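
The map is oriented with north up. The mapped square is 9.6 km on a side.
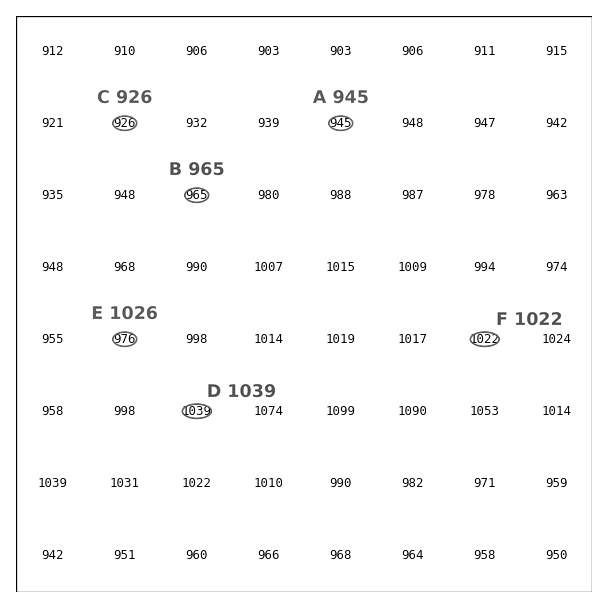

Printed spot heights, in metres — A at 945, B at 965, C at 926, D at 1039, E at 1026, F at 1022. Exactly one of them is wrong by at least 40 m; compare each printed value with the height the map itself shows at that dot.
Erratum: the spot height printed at E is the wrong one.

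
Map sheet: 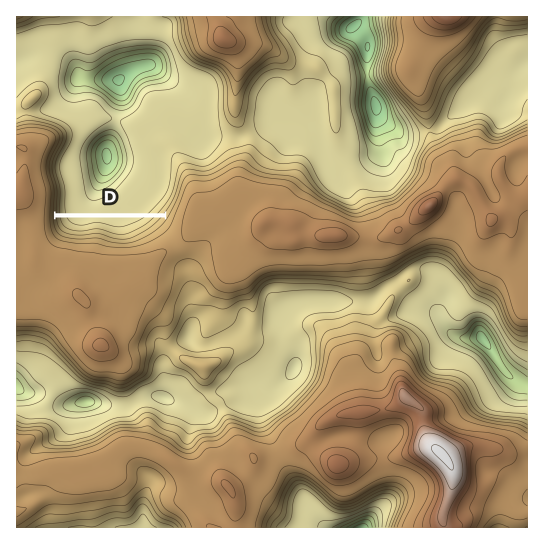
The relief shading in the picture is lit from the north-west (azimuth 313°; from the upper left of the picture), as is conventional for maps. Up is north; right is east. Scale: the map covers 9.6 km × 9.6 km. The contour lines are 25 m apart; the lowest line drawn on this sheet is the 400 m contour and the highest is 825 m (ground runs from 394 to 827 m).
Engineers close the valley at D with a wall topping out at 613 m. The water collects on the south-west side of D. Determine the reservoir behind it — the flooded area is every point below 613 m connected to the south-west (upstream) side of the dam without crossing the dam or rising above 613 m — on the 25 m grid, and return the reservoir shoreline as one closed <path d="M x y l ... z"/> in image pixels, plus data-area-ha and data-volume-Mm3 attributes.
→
<path d="M163 217l-108 0 0 5 4 9 8 5 6 1 28-1 14 5 14 0 8-2 16-10 10-12z" data-area-ha="69" data-volume-Mm3="29.09"/>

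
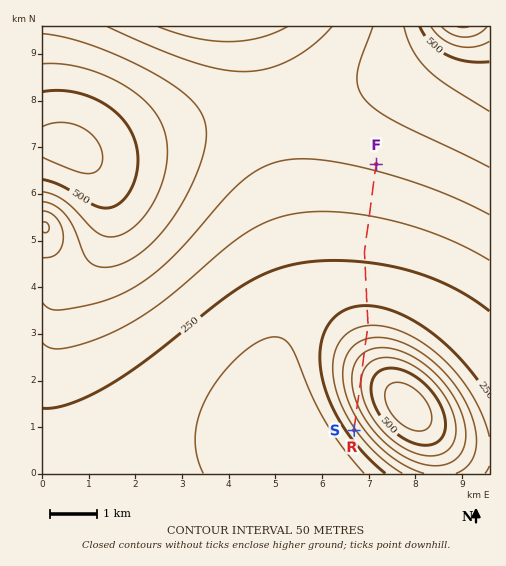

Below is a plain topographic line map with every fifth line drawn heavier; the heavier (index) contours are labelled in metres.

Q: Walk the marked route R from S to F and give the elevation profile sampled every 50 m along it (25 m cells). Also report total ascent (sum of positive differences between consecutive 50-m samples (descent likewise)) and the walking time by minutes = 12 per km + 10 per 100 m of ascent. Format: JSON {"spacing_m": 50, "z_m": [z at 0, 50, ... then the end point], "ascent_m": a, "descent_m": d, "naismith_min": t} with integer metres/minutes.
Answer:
{"spacing_m": 50, "z_m": [290, 301, 311, 321, 332, 342, 353, 363, 372, 382, 391, 399, 407, 415, 421, 427, 433, 437, 441, 444, 446, 448, 448, 448, 447, 445, 443, 439, 435, 431, 425, 419, 412, 405, 397, 389, 381, 372, 363, 354, 345, 336, 328, 319, 310, 302, 294, 287, 280, 273, 267, 262, 257, 253, 249, 246, 244, 241, 240, 238, 237, 237, 237, 237, 238, 238, 239, 241, 242, 243, 245, 247, 249, 251, 253, 255, 258, 260, 263, 265, 268, 270, 273, 275, 278, 280, 283, 286, 288, 291, 294, 296, 299, 301, 304, 307, 309, 312, 315, 317, 320, 322, 325, 328, 330, 333, 335, 338, 340, 343, 345, 348, 350, 352, 355, 357], "ascent_m": 278, "descent_m": 212, "naismith_min": 97}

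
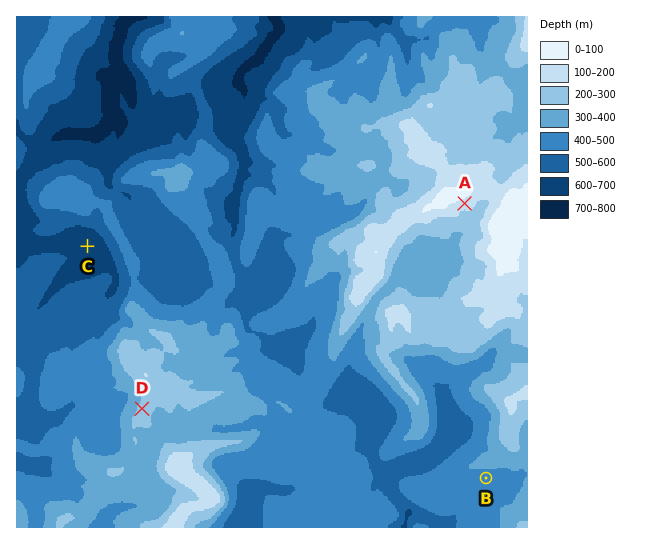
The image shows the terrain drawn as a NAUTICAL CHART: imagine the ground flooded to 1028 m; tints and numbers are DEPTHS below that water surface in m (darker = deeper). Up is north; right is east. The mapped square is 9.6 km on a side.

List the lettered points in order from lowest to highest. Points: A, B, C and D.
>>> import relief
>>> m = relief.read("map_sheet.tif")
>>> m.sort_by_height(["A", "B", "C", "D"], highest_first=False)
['C', 'B', 'D', 'A']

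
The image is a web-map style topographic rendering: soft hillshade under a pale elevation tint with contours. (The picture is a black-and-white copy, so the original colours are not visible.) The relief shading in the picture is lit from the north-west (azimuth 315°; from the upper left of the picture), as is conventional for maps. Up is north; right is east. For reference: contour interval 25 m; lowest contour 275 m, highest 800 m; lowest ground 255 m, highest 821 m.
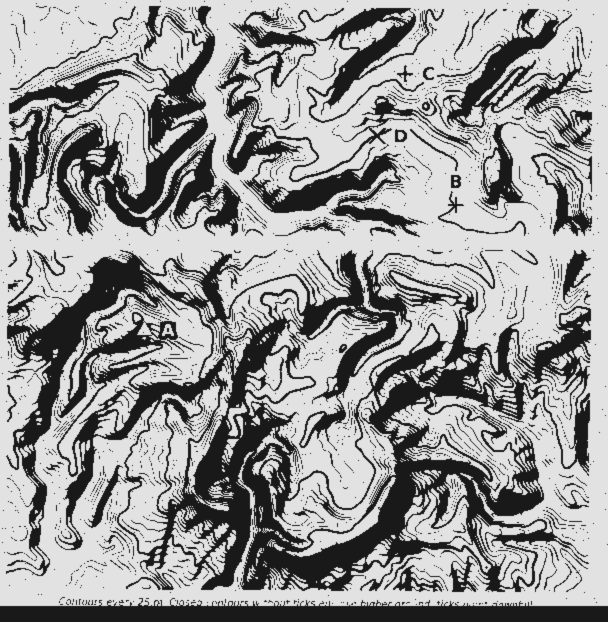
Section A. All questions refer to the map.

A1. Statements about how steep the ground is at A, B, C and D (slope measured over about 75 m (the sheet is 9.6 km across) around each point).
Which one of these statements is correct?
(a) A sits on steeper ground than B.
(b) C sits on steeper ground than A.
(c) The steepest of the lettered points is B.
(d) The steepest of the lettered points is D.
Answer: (a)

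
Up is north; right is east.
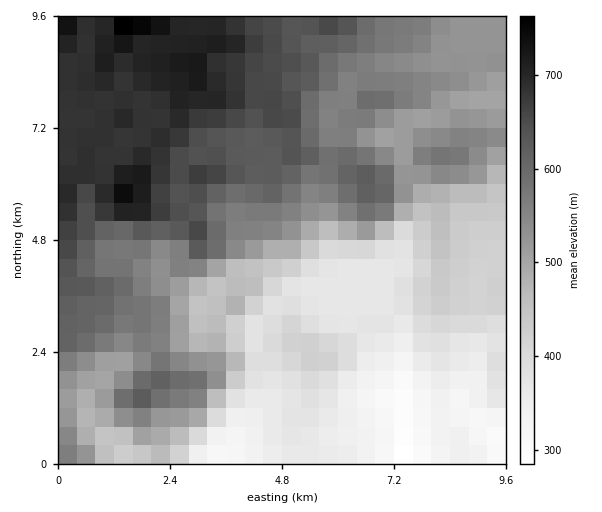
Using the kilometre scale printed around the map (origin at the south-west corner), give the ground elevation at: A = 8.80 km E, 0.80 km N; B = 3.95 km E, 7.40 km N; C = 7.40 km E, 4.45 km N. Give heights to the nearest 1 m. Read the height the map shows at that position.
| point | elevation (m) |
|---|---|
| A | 320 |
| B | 644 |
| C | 373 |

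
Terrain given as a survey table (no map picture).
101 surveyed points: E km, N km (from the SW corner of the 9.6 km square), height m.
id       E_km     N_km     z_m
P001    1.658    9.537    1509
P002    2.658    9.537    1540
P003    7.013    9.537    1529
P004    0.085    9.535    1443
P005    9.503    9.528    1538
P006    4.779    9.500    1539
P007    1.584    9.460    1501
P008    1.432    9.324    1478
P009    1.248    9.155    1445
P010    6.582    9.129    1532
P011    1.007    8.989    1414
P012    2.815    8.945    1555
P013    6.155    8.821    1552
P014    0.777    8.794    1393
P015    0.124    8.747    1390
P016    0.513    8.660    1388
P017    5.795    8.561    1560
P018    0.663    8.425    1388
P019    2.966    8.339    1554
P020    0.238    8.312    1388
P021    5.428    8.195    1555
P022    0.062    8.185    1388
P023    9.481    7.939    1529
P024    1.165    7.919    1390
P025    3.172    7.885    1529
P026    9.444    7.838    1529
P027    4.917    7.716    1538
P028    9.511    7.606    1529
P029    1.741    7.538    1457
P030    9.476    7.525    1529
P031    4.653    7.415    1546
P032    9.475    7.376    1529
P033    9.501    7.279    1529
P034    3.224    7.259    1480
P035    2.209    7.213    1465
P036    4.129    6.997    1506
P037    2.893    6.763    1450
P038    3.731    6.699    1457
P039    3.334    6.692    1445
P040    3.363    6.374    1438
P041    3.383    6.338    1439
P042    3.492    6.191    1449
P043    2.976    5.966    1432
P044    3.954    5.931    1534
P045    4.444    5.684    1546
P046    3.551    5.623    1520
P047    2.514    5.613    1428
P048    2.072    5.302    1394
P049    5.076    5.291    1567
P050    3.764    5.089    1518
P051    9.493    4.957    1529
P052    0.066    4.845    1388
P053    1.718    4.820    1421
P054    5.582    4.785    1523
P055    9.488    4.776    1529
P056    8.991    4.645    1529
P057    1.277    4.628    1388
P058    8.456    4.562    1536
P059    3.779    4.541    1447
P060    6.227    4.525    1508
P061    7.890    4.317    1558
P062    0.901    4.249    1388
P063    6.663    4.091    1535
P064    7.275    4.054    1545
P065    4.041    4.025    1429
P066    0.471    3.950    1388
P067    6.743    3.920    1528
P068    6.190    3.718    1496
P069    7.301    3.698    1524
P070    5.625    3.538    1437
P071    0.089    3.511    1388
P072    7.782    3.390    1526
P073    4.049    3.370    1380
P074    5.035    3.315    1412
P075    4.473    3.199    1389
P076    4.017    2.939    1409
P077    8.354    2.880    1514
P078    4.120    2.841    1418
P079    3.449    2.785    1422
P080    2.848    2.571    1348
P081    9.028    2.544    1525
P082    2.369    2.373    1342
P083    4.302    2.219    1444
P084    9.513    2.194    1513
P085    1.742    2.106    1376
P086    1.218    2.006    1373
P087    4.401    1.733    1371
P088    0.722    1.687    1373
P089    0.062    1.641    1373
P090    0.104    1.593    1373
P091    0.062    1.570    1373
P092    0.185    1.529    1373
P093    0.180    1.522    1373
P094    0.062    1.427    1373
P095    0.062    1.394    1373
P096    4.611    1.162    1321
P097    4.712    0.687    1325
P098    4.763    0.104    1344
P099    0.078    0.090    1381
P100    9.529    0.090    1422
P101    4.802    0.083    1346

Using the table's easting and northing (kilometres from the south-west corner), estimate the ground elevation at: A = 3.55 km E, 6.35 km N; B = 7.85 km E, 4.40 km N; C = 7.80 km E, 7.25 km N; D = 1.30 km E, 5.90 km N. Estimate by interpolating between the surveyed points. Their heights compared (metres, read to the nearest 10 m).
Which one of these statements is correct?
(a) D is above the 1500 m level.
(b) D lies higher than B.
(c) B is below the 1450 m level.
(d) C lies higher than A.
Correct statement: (d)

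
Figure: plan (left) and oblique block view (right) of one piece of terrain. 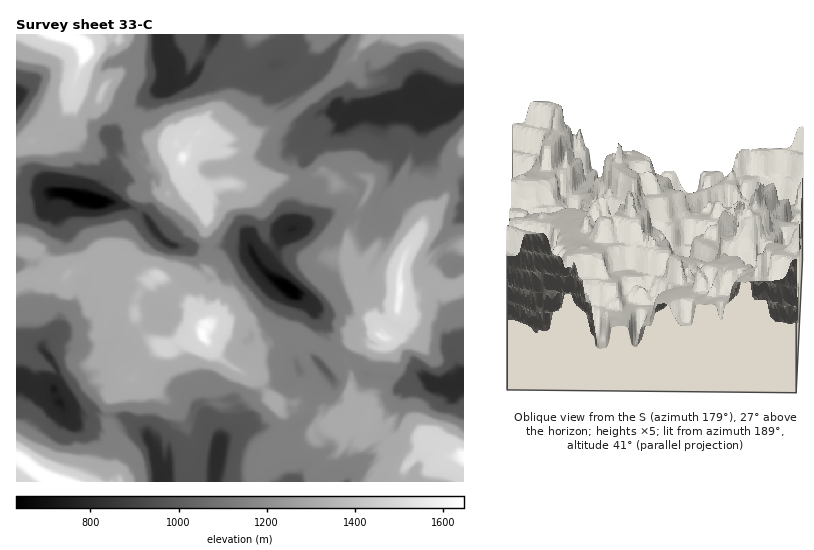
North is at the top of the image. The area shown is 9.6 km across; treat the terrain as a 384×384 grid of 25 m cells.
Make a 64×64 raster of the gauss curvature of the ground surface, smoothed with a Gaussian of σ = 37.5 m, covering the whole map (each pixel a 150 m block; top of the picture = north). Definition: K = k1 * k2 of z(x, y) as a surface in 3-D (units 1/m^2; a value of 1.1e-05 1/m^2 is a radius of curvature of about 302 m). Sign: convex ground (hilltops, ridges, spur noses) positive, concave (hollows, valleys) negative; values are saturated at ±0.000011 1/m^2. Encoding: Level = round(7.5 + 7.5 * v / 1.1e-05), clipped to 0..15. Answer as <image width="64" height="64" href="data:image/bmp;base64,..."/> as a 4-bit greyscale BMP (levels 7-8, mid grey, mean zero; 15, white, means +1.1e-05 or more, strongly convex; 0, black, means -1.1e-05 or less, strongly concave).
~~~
<image width="64" height="64" href="data:image/bmp;base64,Qk12CAAAAAAAAHYAAAAoAAAAQAAAAEAAAAABAAQAAAAAAAAIAAATCwAAEwsAABAAAAAAAAAAAAAAABEREQAiIiIAMzMzAERERABVVVUAZmZmAHd3dwCIiIgAmZmZAKqqqgC7u7sAzMzMAN3d3QDu7u4A////AIeIh3iGiKnV05d3iHeIh3eIiGiq6IiIQFeHeGN0R4doiId4iIh3iEh3h3iIh3iId4iHh1g0h4d3eIh3LIX4d3eIeId4d3hmyEiHeIh3eIh3iIeHeHd3d3d4d3dvnyiHd7l3h3h3iIhHenhod3d4iHeIh4h3d3dWhon2Z3dAWHZMl3iHhnhnh3eJdYp3eHeIh3mIiHd3VZqWa0aHiJeHd1yHd2eqmHVHiIaHmFh3d5mHaYh4d3TLi3aKdXiIhod4ZHiIeYU2jYd3lfh4eFd232Z2h3iHaLVld3d3dmd6h3WXiIiGefRqR3eCqGd4x4c2R3eoR3d3l4iIeIh1l16pt5eXdninqonKl3ZWiGVHiHd3d5lFJ4dpiHh4h05ZYmZ3dIZ5iHd2VQB/h4h5i4eId3eLpnrVd5d4eHeIWknah3h5eGhnZ6eNVXVpd3Z4iYmJeHdni5h3aVhnd3abZlZZtVbIeXj3l3ePeId6ZldZpmeUd0uaVpd1mzd3iYdkq4am+Fd3c2h2hqh4eIe3iHZnh5po17l6V4d3ikangMtlR3SUd4dfZ3p3V3d3iHmYh3iHeHlgiYh3h3aLe4VU93eceIeId3aXl4t3d4d4dap3iId3eIyIh3eHi2eKh3V3d7c4d4lIoGZnVniHh3d3WHmpp4hnimd2pneoeWiHd4ZW96hZh6jye1m3d4h3d3d4hlZoW3d2h4ene4d0Z3eIF5NbdHl3eNhcZoh3d3h0Z1eYeICIh3aoh3b9d4h5aHj26zfyV4hbtoZ5l3h4eIfLxJiIqLh3iJd3dCZ3dIZnhS5I4miIdz14SYjCeHiHephlh0JXp3eJR4iHd3c+hLp5hCioeXiHdUeKV5h3h4dalyeD/ZaGiWl3d4h2N3l3Wfh8d4d/eJhmd4pmh4eHd1eLqHb0Z5iId4d4h4fSm4mYd3V3iCaYd5l5zFq2eHdVeHeHZK6Xp3d5d3endqqGd2d3d5doh3d3iJdmdFaIh7xniIp1Z0aje2d1iWfjaEgk9xYnillXd3iIhleZp3h2uoiIi1d2e5Z4hIl4lK43b1RqtPZ5Z7mIeHh3ZvV3eHdliId02ITZKIeJZ3Ymi2aJZ3iIt3mHKIeImHqtBoh4d3iXeHSZe2SIaIaYb/CHZ3h3eJY3hndpiWZplIh3iHd3hTiWd1hndpqIeHiKtnd4eId4l/pmd3iId3h3d4d4d4d4yIc3iHeYVneHi6iHh3h4d3d3V4p3dEd4d3eKd3d4iGeK+1iHSR1miId3Z3iHeoh3d2h4eHhs2Ld2eHd3d4d4h1dleIlvR5eIdJd3iHh3eHeHaXeIZ4mI42Z3eHd3eHeHd5WIZyZ4dpd4h5TIZ4WId3dod3l1yIiIhBqYdHeId3VniHebR4pmm5hxxLl5lYhUd2eIeEZoiIh/elWLeYiIl5eI8G8HGoZ5dyG4V3d3eHuOV4dobGNbmphIjFhoqYl1h1iiiAB4iHVcSniHh3mdiZloeHh4p3lmaYp5e5dndneJepbF3neG/Z2oeIpoeG14hXl3iIZ3d5iGhUh0eHeMpnuId4g0hoNqBIp7a4d3Y2h3iJd95qUHZjh7iah3eHc2+Xhndq9ojKl1WbmOVqV3d3eIiXdlh493XYd2Z3d3hmBWeId4eISWhWyEZ3ZI9HhneIh1hzd4hXiIaJl5i8kPA25oeId3dVZ5dYm5d3hjeGd3d3Z6l3hdV3ZJhniIvWbLgKh1h4ich3iolWdaeHeIeod3iHZ4j2WFpL+Zh4d3UPh5y2eHiCiXV3Z3d3d3WXZ5h3eHeHhwWoeXRod3iXiDknWWeId2V8yWd4lniIiMlnx3ZHd4d3dpZm2Yh4h3V3rld6andlmHh2d3fdF3aVmIaOWHd2h3d2aMVIh3SHd3dWhneYd1+4d3d3Z5VyNtd3dnZri6SHdneSmXeJtpeneMh4Z2VESLhmd2aYdo73Znd3dXdYvLeHh2l3d2iGaIoThXl3lft2aJhXLodMdIaaeImox2dkiJiEWXd4lplYi2h4hmmHInd4flV5d4mHd3SHh1aHd3V3h4T5eHh4iIVYeZdraYmIeIdYp4iHaIiHd3d3eHd3d3d3h5iHd3eH5U+KiD9mp3eId403i4dph4dzVmiIdniHVXhnd3d4d4dsPr83c4W5Z3eId3dbNIhnd4q+eJh2mrjJiHiId3h2hlpTcXh3p3iLiGiIiYuHd4p3mkeHZolnZXeHhnh4Z4CDc9dHd4R2aHd4u4eIV4dnaHZKl4h3iHd3h4iKh3h3ef13SmdzWZeVh4dVqIiHSGd4eWiWSHeIh3h3d3h5eHh3iIenh4boFXeIeXhlh3y7l3dpZu2ad3iHiId3eIzGd2mHhZt5hoTOuHeId3qXhkiIiHhocpR4iIV4iHd3ijaHeHeHb3eHdbiIaUh4ZmeIh3eIiHdn6PV3fEiIh2aWe+hod3h1SGeXlXh3lnd3d3eHd4eIloclp3l5e4iYiXd5LVh2ZkCvtoiVeHGJd4eHd3d3iIh4Z3d3dodnmHd3d3eDWWU1f7gHd3eIjr54eHiHeId3d4l3dni4h4ZXh2eImHi1Wvl3pnh3eHingFh4h3d3d3dmV5dqdoiXuIiXh3h3d2e5bzlXdXeId4aGZ3d2V4d3iDq2eYBHh3J4ineImHiHeIN9WImGeIh1qIhpd3WHiIeHp6d2dfnXibeHiGd3h2iHeIZoD3loiHeYiItnd7qYZ4eXd4z2d2SIh2ZnmI"/>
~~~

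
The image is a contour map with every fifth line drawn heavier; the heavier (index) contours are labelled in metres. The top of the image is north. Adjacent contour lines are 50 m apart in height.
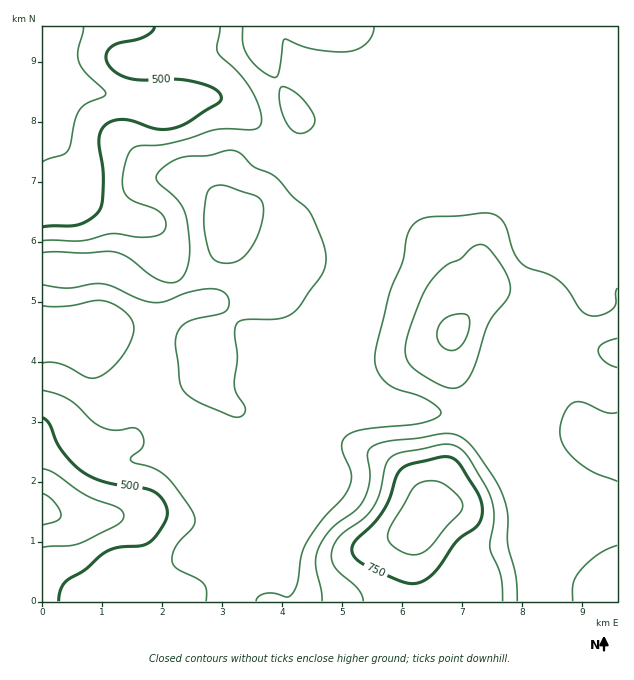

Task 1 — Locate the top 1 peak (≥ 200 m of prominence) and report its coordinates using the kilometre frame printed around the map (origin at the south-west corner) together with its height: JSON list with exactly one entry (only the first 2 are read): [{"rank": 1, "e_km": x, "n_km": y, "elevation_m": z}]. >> [{"rank": 1, "e_km": 6.49, "n_km": 1.49, "elevation_m": 823}]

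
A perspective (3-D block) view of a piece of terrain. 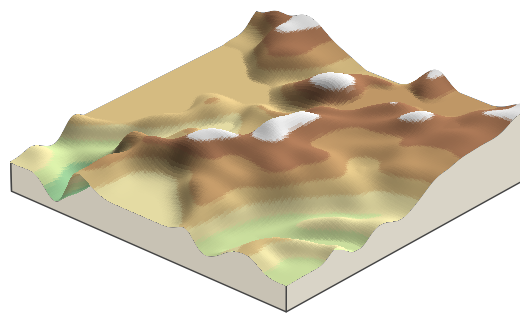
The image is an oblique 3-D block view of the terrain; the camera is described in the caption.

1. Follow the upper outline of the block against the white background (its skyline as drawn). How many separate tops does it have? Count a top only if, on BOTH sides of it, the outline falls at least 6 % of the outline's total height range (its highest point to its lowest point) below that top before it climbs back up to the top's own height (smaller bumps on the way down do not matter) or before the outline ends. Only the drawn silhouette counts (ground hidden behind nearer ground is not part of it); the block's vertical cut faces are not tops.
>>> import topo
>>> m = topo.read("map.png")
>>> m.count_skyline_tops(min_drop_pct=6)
2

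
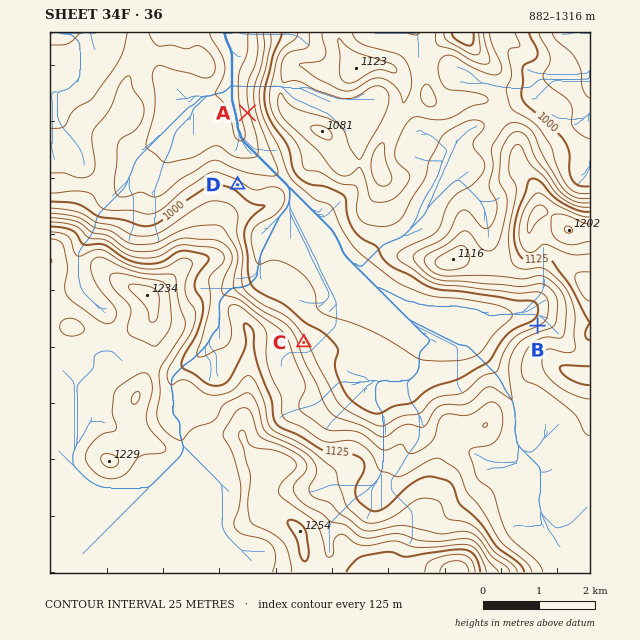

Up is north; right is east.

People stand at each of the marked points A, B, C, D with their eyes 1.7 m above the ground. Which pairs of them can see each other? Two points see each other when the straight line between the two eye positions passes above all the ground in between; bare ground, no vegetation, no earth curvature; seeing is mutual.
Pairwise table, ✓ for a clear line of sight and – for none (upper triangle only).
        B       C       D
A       –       –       ✓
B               ✓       –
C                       –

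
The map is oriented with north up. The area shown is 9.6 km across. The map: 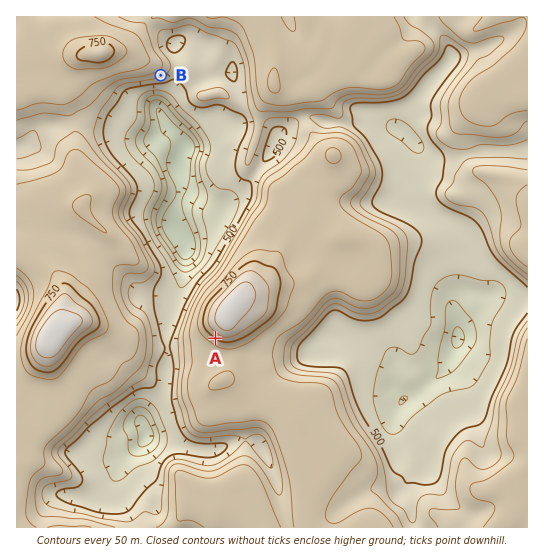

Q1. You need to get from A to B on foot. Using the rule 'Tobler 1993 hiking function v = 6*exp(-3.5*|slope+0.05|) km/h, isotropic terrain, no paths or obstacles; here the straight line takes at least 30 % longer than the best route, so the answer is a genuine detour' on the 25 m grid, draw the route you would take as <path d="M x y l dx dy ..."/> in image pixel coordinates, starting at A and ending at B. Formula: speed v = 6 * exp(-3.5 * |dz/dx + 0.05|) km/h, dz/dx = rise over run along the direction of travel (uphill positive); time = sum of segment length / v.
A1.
<path d="M215 338l-5-3-7-6-2-6 0-17 52-104 0-11-3-5-1-1-11-6-5-5-26-51-18-18-12-24-4-4-3-2-9 0"/>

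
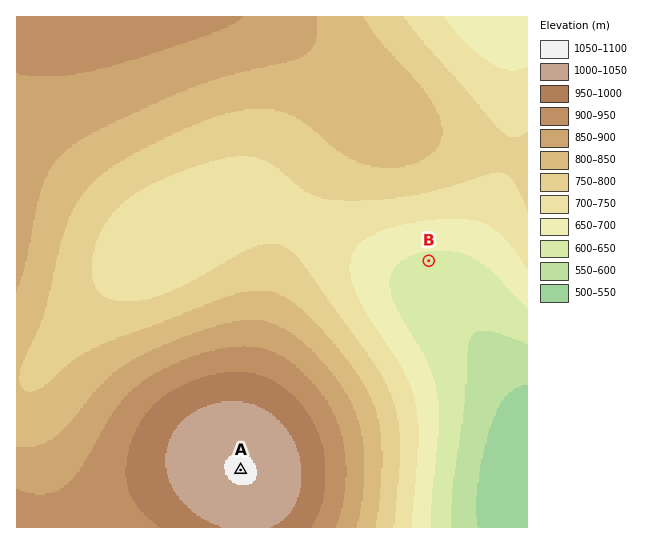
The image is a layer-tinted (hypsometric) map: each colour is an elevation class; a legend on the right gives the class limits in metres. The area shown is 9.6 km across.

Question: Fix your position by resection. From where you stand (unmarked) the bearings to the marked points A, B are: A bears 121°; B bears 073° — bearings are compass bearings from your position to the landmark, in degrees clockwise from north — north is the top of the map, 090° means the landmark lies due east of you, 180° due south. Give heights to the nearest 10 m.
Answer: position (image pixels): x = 73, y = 369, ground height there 810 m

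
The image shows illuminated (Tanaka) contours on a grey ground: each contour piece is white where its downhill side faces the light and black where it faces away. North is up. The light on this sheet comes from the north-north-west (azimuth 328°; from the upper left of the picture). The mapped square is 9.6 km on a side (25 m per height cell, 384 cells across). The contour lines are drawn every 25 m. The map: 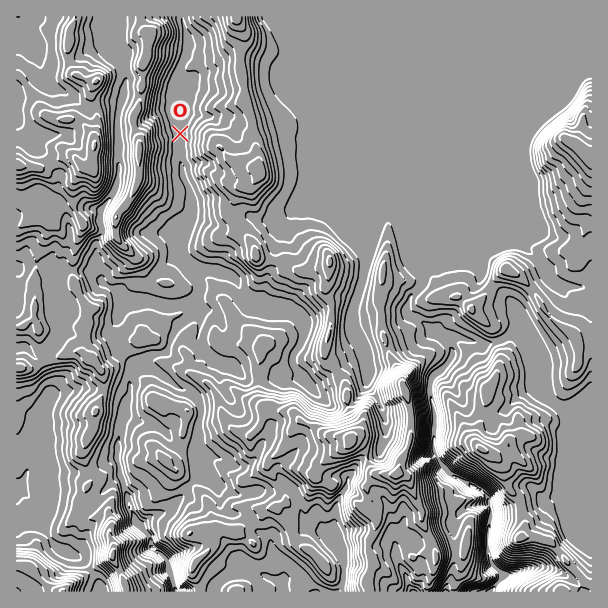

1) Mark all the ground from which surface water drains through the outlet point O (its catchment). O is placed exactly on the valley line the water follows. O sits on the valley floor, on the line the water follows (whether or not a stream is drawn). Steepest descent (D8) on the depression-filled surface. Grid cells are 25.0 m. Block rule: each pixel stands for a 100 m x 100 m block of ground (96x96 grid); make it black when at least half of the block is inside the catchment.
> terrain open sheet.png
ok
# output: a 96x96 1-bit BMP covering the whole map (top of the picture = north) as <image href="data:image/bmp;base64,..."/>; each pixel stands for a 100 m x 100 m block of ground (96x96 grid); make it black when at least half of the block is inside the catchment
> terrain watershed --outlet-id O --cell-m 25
<image width="96" height="96" href="data:image/bmp;base64,Qk2+BAAAAAAAAD4AAAAoAAAAYAAAAGAAAAABAAEAAAAAAIAEAAATCwAAEwsAAAIAAAAAAAAA////AAAAAAAAAAAAAAAAAAAAAAAAAAAAAAAAAAAAAAAAAAAAAAAAAAAAAAAAAAAAAAAAAAAAAAAAAAAAAAAAAAAAAAAAAAAAAAAAAAAAAAAAAAAAAAAAAAAAAAAAAAAAAAAAAAAAAAAAAAAAAAAAAAAAAAAAAAAAAAAAAAAAAAAAAAAAAAAAAAAAAAAAAAAAAAAAAAAAAAAAAAAAAAAAAAAAAAAAAAAAAAAAAAAAAAAAAAAAAAAAAAAAAAAAAAAAAAAAAAAAAAAAAAAAAAAAAAAAAAAAAAAAAAAAAAAAAAAAAAAAAAAAAAAAAAAAAAAAAAAAAAAAAAAAAAAAAAAAAAAAAAAAAAAAAAAAAAAAAAAAAAAAAAAAAAAAAAAAAAAAAAAAAAAAAAAAAAAAAAAAAAAAAAAAAAAAAAAAAAAAAAAAAAAAAAAAAAAAAAAAAAAAAAAAAAAAAAAAAAAAAAAAAAAAAAAAAAAAAAAAAAAAAAAAAAAAAAAAAAAAAAAAAAAAAAAAAAAAAAAAAAAAAAAAAAAAAAAAAAAAAAAAAAAAAAAAAAAAAAAAAAAAAAAAAAAAAAAAAAAAAAAAAAAAAAAAAAAAAAAAAAAAAAAAAAAAAAAAAAAAAAAAAAAAAAAAAAAAAAAAAAAAAAAAAAAAAAAAAAAAAAAAAAAAAAAAAAAAAAAAAAAAAAAAAAAAAAAAAAAAAAAAAAAAAAAAAAAAAAAAAAAAAAAAAAAAAAAAAAAAAAAAAAAAAAAAAAAAAAAAAAAAAAAAAAAAAAAAAAAAAAAAAAAAAAAAAAAAAAAAAAAAAAAAAAAAAAAAAAAAAAAAAAAAAAAAAAAAAAAAAAAAAAAAAAAAAAAAAAAAAAAAAAAAAAAAAAAAAAAAAAAAAAAAAAAAAAAAAAAAAAAAAAAAAAAAAAAAAAAAAAAAAAAAAAAAAAAAAAAAAAAAAAAAAAAAAAAAAAAAAAAAAAAAAAAAAAAAAAAAAAAAAAAAAAAAAAAAAAAAAAAAAAAAAAAAAAAAAAAAAAAAAAAAAAAAAAAAAAAAAAAAAAAAAAAAAAAAAAAAAAAAAAAAAAAAAAAAAAAAAAAAAAAAAAAAAAAAAAAAAAAAAAAAAAAAAAAAAAAAAAAAAAAAAAAAAAAAAAAAAAAAAAAAB4AAAAAAAAAAAAAAHwAAAAAAAAAAAAAAHwAAAAAAAAAAAAAAPwAAAAAAAAAAAA8AfwAAAAAAAAAAAA///wAAAAAAAAAAAA///wAAAAAAAAAAAB///gAAAAAAAAAAAA///gAAAAAAAAAAAA///gAAAAAAAAAAAA///AAAAAAAAAAAAAf//AAAAAAAAAAAAAf//AAAAAAAAAAAAAf//AAAAAAAAAAAAAf//AAAAAAAAAAAAAf//AAAAAAAAAAAAAf//AAAAAAAAAAAAAf/+AAAAAAAAAAAAAP//AAAAAAAAAAAAAP//AAAAAAAAAAAAAP//AAAAAAAAAAAAAP//AAAAAAAAAAAAAP//AAAAAAAAAAAAAf/+AAAAAAAAAAAAAf/+AAAAAAAAAA="/>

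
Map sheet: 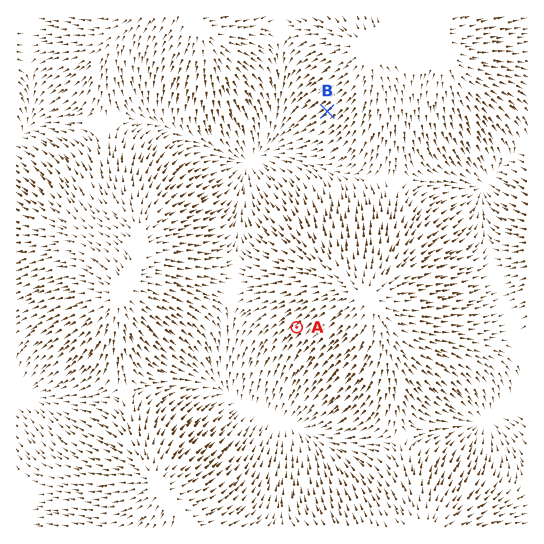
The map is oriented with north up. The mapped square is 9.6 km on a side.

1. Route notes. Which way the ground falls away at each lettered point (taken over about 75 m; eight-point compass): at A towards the SW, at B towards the SW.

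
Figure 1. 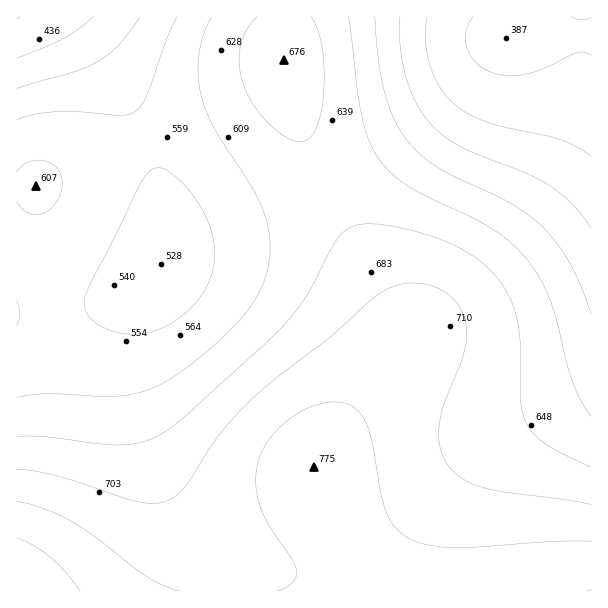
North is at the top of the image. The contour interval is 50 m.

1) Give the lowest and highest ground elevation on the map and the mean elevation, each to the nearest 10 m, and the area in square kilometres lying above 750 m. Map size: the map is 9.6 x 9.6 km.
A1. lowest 390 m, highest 840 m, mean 630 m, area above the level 10.5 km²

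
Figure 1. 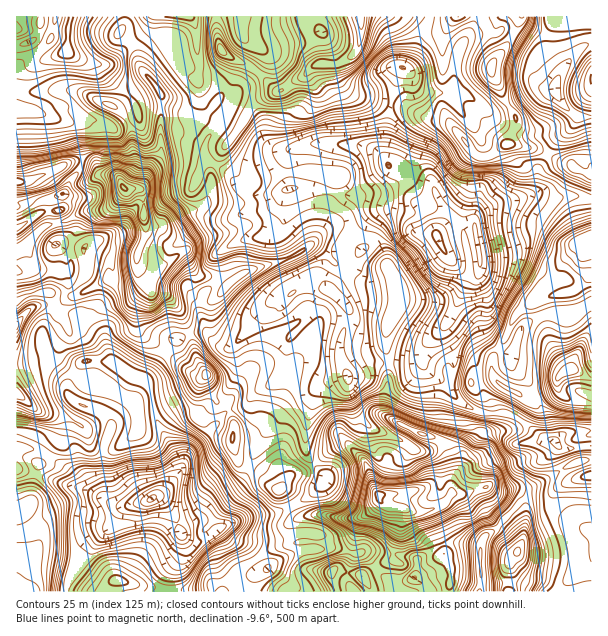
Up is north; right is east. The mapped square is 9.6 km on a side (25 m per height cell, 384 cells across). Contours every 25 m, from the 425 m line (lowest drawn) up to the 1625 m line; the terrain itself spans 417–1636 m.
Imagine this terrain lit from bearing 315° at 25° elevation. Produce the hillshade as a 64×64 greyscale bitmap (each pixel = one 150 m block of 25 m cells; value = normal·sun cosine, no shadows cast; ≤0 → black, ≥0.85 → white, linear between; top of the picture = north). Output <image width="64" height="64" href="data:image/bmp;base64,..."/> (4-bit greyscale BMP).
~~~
<image width="64" height="64" href="data:image/bmp;base64,Qk12CAAAAAAAAHYAAAAoAAAAQAAAAEAAAAABAAQAAAAAAAAIAAATCwAAEwsAABAAAAAAAAAAAAAAABEREQAiIiIAMzMzAERERABVVVUAZmZmAHd3dwCIiIgAmZmZAKqqqgC7u7sAzMzMAN3d3QDu7u4A////AIhgBc26dnd4q93Kh4ic3JiIh1V3Z3iXiVAGu6QgBGiIh2IDrcuYd2eb3+yYd4rMuYmGaHZmVImIYQa7hCETV4h3YgF73LmIdnnf/cuXZ6zLvNl7uHZCWIhiFstzABNGiIdjAWnNyph2Z6//3cqGabzN7ZrMqFNIh1MXzaUAE1aIiHQRWK3cuYZorP/t3Ll3iZrNt5qoQhWIUxbe2CAkVoiIdBFHe93LmGerv/7supiIeJqVRXYgAUVCBM/sUTVneHiFEUZXrNy5dpuZ3/7LmHd3d2MSRCAAEiAAbf5yRmeIZnYgNUWJvLqYiadq3ty6hlVmZBEjMAAAAAAFzpNGaJhmVjEkRWiay6mZiGRpu6qqqr3thDRDIQAAAABbpEZmiIdVQyRVVmisy6l3hkV3ZXrN3//pZmVXYwAAAAWFR3Z3qWVVREVUM0i8yneIdmZjJYve//yYh1aJUyAAAFRHmZnLhVVUM0MyE3rbh4iIiJYyR73v/9zclnmHhyACVTWJq8p1MzMiISIhN82niHiaqWMki97+ve/sqpebohaIdVV4unUyEiEAAAADnciId5qZh1RYvNyazv7ct2ilJYm6hTOZhkMyEhAAAABbyXd2mqiIl1WKyYiL7uzJdmU1Z5vMlomHZEQ1YxAAACeqiGWKqXeqh3q6qYiry7qYU0eHeLzLd3d2VUWYVDIQFHqpVGmpdqy5mqu6h1aKqZqDJXd3mYdVVmZmRIqWVEMzWLtlaJl2rduZmqhmmZqqqYYyMzRXdjIjRndleZdWZmVmrIZ3iIeu/ZmZmJmaq7zLmHZDEAEiIRJGiIdoh2d4iHZ5h4iId53+zMu7mavLuqqph1MgAAA0RFZ4h3eHZ4iYd2ZnmYh3i93v/sqau7qql2VVVVMREjVURnZmZ4d4mYY0Z1WJmHZ5qs//yomrqqllVEVohlVWRVRFd3d3iImplzAndWeZdmeHne/YaKqpqndmeImoVFZmZDR4iIiIiamZcQSHZnh2VmZ6zdhGiqm8qYiJq8tiNmZlM2mYiHZnmrumNYh2Z3ZlVWiauUV5qb3KqImr3aU1RWdSNnd3ZUWKzKdomYdnh2VFeImXVHmqrduneave2lQ1d2MRNFVURXrLhmiqmIiIdUaJmYVDaKu93Mhoq83tgwNodTIjVVVVaKp1VpqpiImFRYmZhTJHm83d62eru87GAWiHZURnZURWd2REaKmHiYZFiqqVMiR6zdzuhau6rNoAN4d2VHh0IkRERDNXiamIl1R6q6YyEke83O/FeqmazGAVdmdlZ2MAEzJEITV4mqiIZXmruFIRJJvM3/hGiIir6UV2RWeIZAACM1UQA2eJqoiHeaq5dCEje8vf/XVFVXirmJhkRoqWQAE0aEAAJXiJmIiImql1Q0RpzM//yGVUNCNGiIhle6hiADRYgwACV4iHiIiZmXZVZ3is3v/7mIdTIhNWabmLqHQABEaYMAADZ3d3iZmZdlV5mZvd7/6oiIZVRWZXu6yoZhAAR5qmEAACVnd5qphlRXm6ic3e/7l3d3ZnmGervchnYQAGzLuoUgADZ3i8uGREaKqIvMzv2od2ZUaZd5u+6VZ3MACMy6vMlABHd5zZZVVomXi7u87sqIiWI3lmir38VFeCACaqqrzcciV3ebhmdniYeaqqre7Kh+tAJmM1m+1kRFQzNFZ3msy3RGd4hUV2eJh5qqqb7u7KvcUzRBAFmmVEREVmdlZ4q7l2Z4h1M0RXmHq7qqrO7u43y6p2UgBZRWREVEV3d3iaqYd2Z3VEREZ3abu7uqzd3SJXjMu6UScydlZkNFZmeJmZiIdVZUVmZnZXmqvLq8y7IiRZu821EgA1eZZEZmZ4mZmHd2VURWd3dkZ4iaupqpkAABaoi8ljAANJuFVnZVaIiIdWdmVVVnh2VndlZ4h3ZVQgAZt5zJkwADapVWdlVWd3d1RXd3ZVd2MSVlQ0VmVFy6cwXdzsm5IAJIlUZ3Znd3iIdUV4h1VnUgACRDRmZmfu7sdL7uy7pxE0aFNGZ3iJmZmXVFeHVGd0IAATRHmpiN3v/szt3cu6QkVoYiRmZ4mZmZdlVWZUV4dnUxIzacy6zN7v/t3e28tTVWiVAUVVVnd3dlRFVENGiHipZEVYvdy7vM3dzN7r3FNmV6kgJDIiJERDMjRURFaIiKumVmaL3aqqu7uqqrvMZGdmi4ADQxAAEiIiJFZmeIiJq6ZFZVi8qpmZmHZnibtjZ3ZptRJFQwABERI1eIiZmImaqFaId4mIiIiHZmZoqmRnh2epQiNGUgERETaaq6mIiIiXV5mYZXd3eImZiHiZZFeZdpqWMRNUMzMyN5q8uYiIdlVXial2iIiIm7u6iIh1Z5qHeaqVIjMzRERGmrupiIdlIkZoq6iZqqqrvMuoiGZ3mZd4mruFMiIRNWeau5Z4h2QARVasyomru7u83bmHZ3eJdlaKvdtjIQABV4mrp2mpcwA2VYzdd4m7upmsy4d3d5llV3ms3shlIAAEV4qnasykACZlat6YZXmphmi7h3d3qnZ4iZrN3LujAAATWJdpzccABWZXvYqVN5mHVomHd3e8pnmYiau7zMkAAAJHhli8y1ACZmV5NqlFqqmGZ4iId72laJiImZmruiAAE1eGRZqroQBXdmY0iVa8y7lmiamJvaVomZmYd4qpQAMyR5hDaIiWADeIiFV6ZKzMynZ6qqvMpmiZmZh3iZlAAkI2mVJHh3cAF4mY"/>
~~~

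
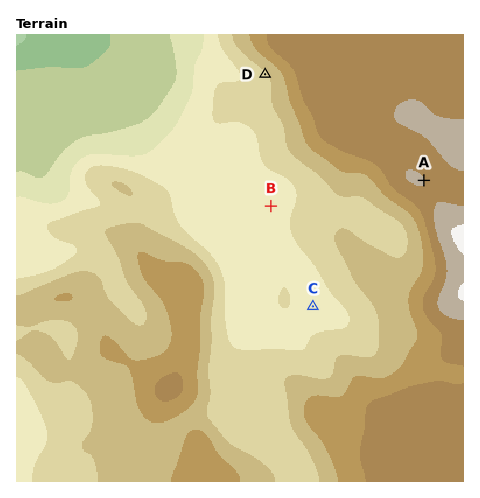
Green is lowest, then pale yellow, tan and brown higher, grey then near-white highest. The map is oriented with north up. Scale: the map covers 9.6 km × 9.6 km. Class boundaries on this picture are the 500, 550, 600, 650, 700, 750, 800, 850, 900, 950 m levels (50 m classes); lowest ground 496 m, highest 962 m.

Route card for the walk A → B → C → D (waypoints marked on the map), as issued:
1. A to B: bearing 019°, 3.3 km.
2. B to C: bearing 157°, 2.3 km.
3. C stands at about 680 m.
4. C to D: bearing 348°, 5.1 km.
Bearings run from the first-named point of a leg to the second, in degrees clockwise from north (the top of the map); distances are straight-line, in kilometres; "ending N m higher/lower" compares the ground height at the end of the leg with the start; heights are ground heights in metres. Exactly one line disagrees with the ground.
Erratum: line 1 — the bearing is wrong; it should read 260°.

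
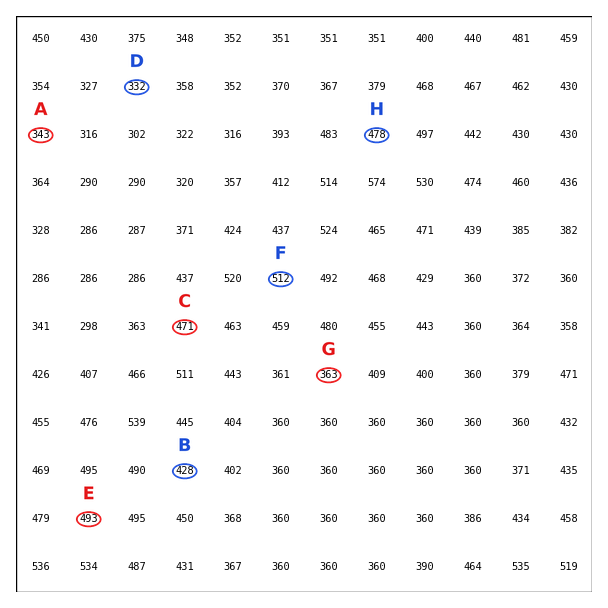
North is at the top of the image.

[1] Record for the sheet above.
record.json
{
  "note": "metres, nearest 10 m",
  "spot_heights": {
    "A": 340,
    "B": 430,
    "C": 470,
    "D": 330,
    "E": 490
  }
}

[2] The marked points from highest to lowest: F H G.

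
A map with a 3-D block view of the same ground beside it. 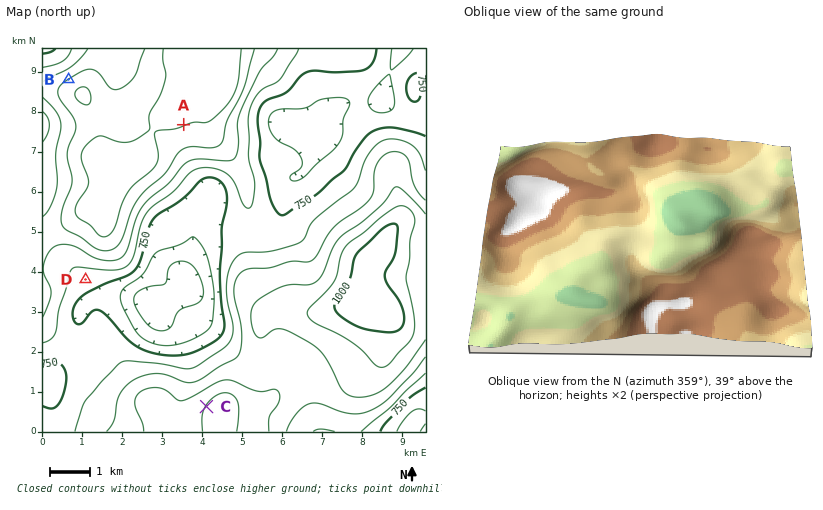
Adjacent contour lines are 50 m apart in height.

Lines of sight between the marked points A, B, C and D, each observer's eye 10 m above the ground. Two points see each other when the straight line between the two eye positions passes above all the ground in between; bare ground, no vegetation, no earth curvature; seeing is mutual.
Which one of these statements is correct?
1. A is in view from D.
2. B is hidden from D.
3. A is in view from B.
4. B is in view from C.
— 2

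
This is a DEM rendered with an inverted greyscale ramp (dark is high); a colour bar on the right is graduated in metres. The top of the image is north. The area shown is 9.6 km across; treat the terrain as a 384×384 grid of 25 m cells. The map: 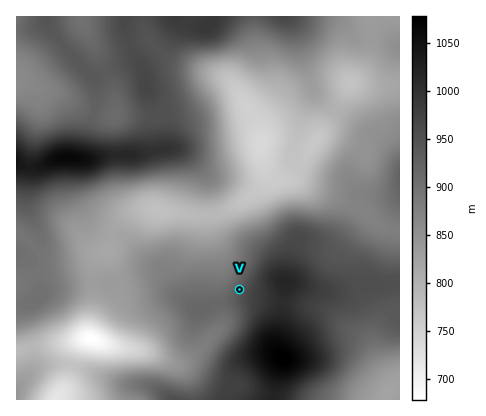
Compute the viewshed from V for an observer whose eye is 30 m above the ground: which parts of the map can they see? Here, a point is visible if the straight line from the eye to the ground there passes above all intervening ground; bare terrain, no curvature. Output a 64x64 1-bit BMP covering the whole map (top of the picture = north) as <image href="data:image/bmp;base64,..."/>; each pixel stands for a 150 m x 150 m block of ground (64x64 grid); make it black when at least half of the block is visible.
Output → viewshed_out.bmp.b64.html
<image width="64" height="64" href="data:image/bmp;base64,Qk0+AgAAAAAAAD4AAAAoAAAAQAAAAEAAAAABAAEAAAAAAAACAAATCwAAEwsAAAIAAAAAAAAA////AAAAAAD4AAB/wAAAAPgAAP/AAAAA+AAH/8AAAAD8AP//wAAAAP4D///AAAAA/wAAD8AAAAD/AAAH8AAAAP4AAAf8AAAA/AAAB/8AAAD8AAAH/8AAAPwAAAf/4AAA/gAAB//wAAD/AAAH//AAAP+AAAf/8AAA/8AAB//wAAD/4AAP//AAAB/4AB//8AAAH/8AP//wAAAf/4B///AAAB//gf//8AAA//+D///gAAD//4P//+AAAP/+A///wAAA//4D///AAAD//AH//8AAAP/+AH//gAAA///wP/4AAACf//AfwAAAAB//+B/AAAAAP//4H8AAAAB///x/wAAAAH/////gAAAA/////+AAAAD/////8AAAAP/////4AAAA//////wAAAD//////AAAAP/////+AAAAz/////4AAACD/////gAAAAAP///+AAAAAAAD//8AAAAAAAAP/wAAAAAAAAP/gAAAAAAAA//AAAAAAAAD//4AAAAAAAf//wAAAAAABf//wAAAAAAAf//wAAAAAAg///gAAAAAAD//8AAAAAAAP//gAAAAAAA//8AAAAAAED//4AAAAAAwf//jAAAAAHD////gAAAAf/////wAAAD//////wAAAP//////AAAA//////8AAAH//////gAAAf/////8AAAD+H///zwAAAPwf/+ffg=="/>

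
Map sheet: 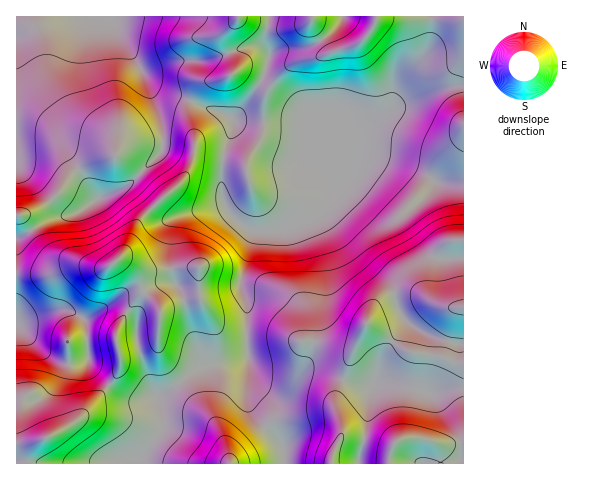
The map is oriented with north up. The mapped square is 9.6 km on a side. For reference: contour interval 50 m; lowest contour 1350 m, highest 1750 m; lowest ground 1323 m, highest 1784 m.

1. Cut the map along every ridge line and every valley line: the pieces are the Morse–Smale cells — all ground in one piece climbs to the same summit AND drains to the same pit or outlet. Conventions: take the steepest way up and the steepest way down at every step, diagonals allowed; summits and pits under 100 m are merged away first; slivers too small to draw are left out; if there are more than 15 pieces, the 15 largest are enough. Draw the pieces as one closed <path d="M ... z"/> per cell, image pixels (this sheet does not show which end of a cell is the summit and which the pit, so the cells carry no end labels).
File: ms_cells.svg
<path d="M463 16l-446 0-1 221 10-3 24-15 26-6 21-14 23-9 10-6 31-31 2-6-2-28-16-42 9 10 11 6 21 6 44 17 4 9-11 35 0 37 9 19 23 16-14 47 0 9 6 17 1 71-2 19 7 17 29 33 2 18 179 1z"/><path d="M146 78l0 3 12 30 5 20 0 16-2 6-31 31-10 6-23 9-21 14-26 6-34 19 0 84 41-12 13 1 15 9 3 28 0 12-1 1-12 4-13-1-17-11-29-27 1 138 121 0 0-4 18-22 6-12 0-13-4-17 10-4 31-24 10-3 29-4 10-5-1-51-6-17 0-9 14-47-23-16-8-14-3-10 2-32 11-38-4-6-8-3-57-20-11-6z"/><path d="M248 357l-10 4-29 4-10 3-31 24-10 4 4 17 0 13-6 12-18 22 0 3 146 1 0-12-2-7-24-27-10-14-2-9z"/><path d="M67 310l-19 2-30 10-2 3 37 34 15 6 13-1 7-4-2-37-3-5z"/>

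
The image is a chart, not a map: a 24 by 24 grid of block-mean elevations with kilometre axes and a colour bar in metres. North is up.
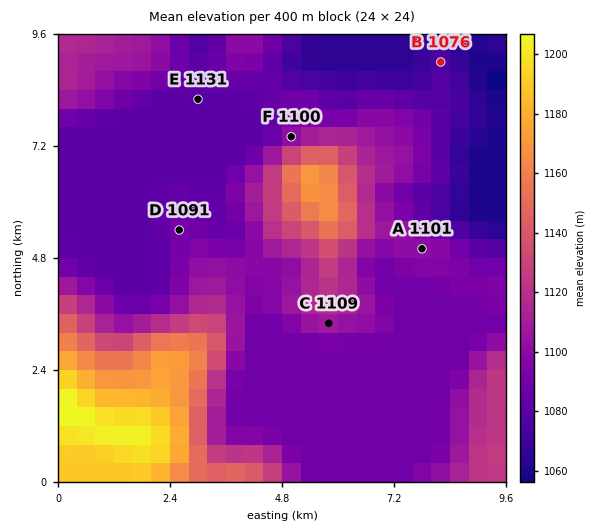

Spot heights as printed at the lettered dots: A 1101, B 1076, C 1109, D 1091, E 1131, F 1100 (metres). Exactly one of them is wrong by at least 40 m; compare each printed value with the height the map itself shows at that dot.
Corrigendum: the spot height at E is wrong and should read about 1081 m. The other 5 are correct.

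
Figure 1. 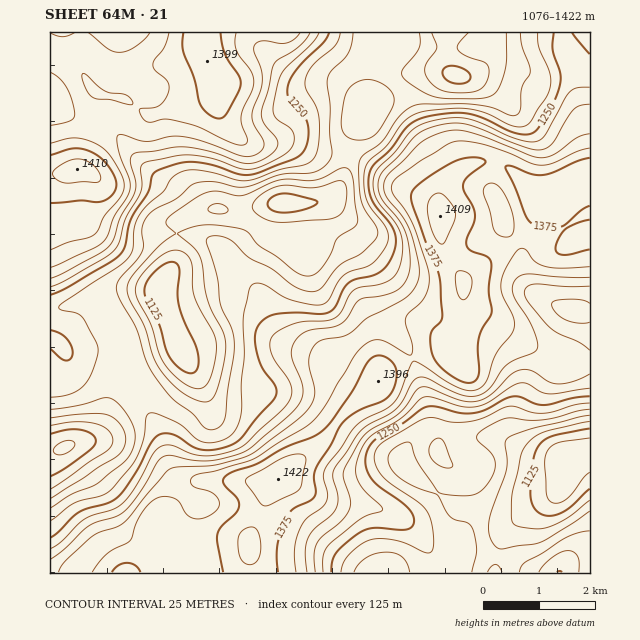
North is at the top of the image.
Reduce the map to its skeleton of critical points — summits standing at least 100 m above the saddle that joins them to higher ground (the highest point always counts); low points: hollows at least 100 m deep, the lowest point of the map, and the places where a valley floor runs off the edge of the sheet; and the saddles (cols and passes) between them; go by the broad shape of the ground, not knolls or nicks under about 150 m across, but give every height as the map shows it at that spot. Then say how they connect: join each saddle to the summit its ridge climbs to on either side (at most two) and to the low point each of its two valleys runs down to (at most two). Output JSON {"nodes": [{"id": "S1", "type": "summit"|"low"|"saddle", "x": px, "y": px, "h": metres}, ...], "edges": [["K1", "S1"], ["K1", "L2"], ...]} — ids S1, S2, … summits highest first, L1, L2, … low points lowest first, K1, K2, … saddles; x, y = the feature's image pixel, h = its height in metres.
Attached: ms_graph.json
{"nodes": [
{"id": "S1", "type": "summit", "x": 278, "y": 479, "h": 1422},
{"id": "S2", "type": "summit", "x": 77, "y": 169, "h": 1410},
{"id": "L1", "type": "low", "x": 566, "y": 464, "h": 1076},
{"id": "L2", "type": "low", "x": 64, "y": 447, "h": 1096},
{"id": "L3", "type": "low", "x": 159, "y": 292, "h": 1106},
{"id": "K1", "type": "saddle", "x": 194, "y": 540, "h": 1361},
{"id": "K2", "type": "saddle", "x": 412, "y": 358, "h": 1351},
{"id": "K3", "type": "saddle", "x": 132, "y": 381, "h": 1218}],
"edges": [["K1", "S1"], ["K1", "L1"], ["K1", "L2"], ["K2", "S1"], ["K2", "L1"], ["K2", "L3"], ["K3", "S1"], ["K3", "S2"], ["K3", "L2"], ["K3", "L3"]]}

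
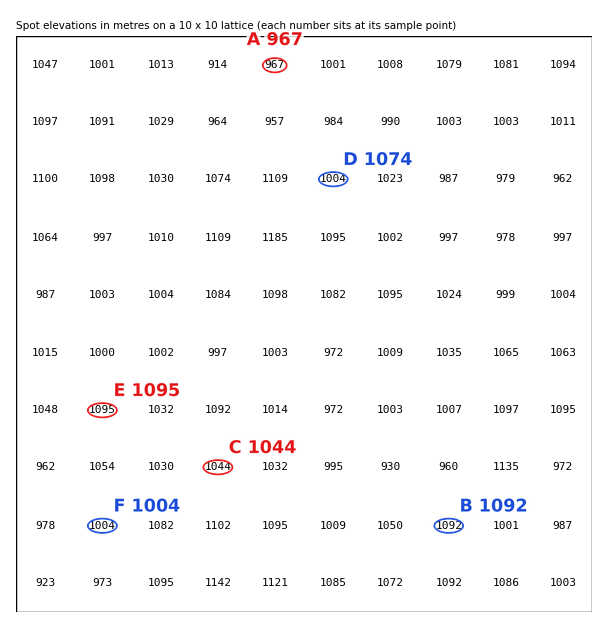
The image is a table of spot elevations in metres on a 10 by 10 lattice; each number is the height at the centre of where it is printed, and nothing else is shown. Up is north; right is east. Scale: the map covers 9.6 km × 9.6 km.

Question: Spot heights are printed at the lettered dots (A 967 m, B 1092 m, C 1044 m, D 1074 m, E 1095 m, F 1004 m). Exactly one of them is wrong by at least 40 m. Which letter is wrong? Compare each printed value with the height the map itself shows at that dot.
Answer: D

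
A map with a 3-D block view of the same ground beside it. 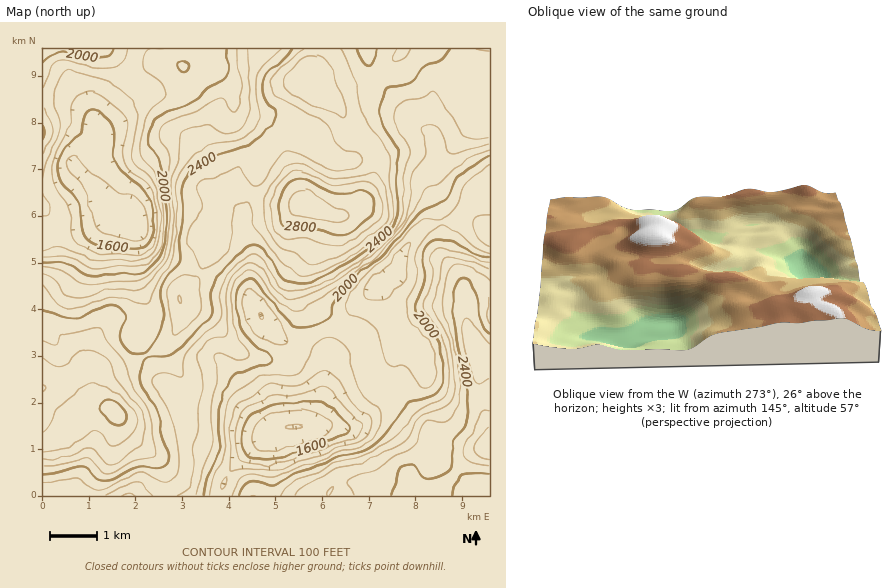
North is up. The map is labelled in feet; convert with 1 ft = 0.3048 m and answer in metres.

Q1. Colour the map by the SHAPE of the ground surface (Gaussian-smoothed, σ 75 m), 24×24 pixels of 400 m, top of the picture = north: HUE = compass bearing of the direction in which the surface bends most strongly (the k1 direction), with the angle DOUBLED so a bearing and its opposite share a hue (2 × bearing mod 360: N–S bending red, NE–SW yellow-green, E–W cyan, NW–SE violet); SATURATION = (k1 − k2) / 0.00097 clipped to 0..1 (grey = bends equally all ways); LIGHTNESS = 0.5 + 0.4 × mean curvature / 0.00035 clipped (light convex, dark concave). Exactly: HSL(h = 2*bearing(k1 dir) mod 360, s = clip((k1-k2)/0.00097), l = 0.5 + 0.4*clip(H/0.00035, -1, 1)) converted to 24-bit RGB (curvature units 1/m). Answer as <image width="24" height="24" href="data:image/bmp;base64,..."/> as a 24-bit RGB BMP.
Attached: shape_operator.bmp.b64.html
<image width="24" height="24" href="data:image/bmp;base64,Qk32BgAAAAAAADYAAAAoAAAAGAAAABgAAAABABgAAAAAAMAGAAATCwAAEwsAAAAAAAAAAAAAVmMuS2Msuylc2pFyFkk8Q2w1srx5pLiWobtzBxosYc+01uHrJTTEzbTcpZvY36fYbn6/fJ+mS1Nzv8qYV4uh2JGpRT9uYGo6kI1bQ3Y/JURT8eDag1q8M6Kfld2jfq6vyoCTKY6NAK9qU6pvPj6NgqGwh2q537fivKnhxorZbm+70cStdF1GcThO2Tx2jklAzbvnu6vQImygxc+fwou+gtvbmsPDb1KAsHx7uNWxG1BGFyESKT8dOWEmO142a6JOmEZ2wz+TwHqZtlSIzHR2MkFxk4jQ59b0q3ORzqXGc0W1pIVhv9GlbcCYUFZ3hVyMrLmVx72PTDFRMkI3PlgzQlMiISYNJysIKyUIKTQOnqQ7VUd07N7bSVOvTWBqh69peJGlkodyg0iczebj3O/rmoPFaD2Jg1hrtr55q2pQbC5Za1JIUlQ3W2A2Qm9MTlF6nXhuQZdSTaA9NYxlhsWLtkPAmEh+ktduXXhPn3iJaaujjtmCr5hNXjVAaC1XooNvs7SMqWCGekqZj4Gne0uWlK2aRpygRl98g6GgnrShgL61YLp/I0xBUB07yGNK2eZuXp6xYWSQsLGDkKlfrGpYYTNLUV1Fhr2BiIykrVeij0dwl1x5Zn6xts7OV16kRnegboOZsdKnVZObrJx5HRUuPiNHyLp+48KgV0mDbGOOqLuis7eeZU2a0FDWxHmdd7g6Qk8wXjBLreDctMvvfYjcv3yxommnSVp4aYBdtNWPR0ZloI1uKxpANCRL296XxvDLkFZ/cq2iq4Z0tItHQUEuN09e1ISt36unWFNyOMaCYeKPRjpbThcwrmsviYJVRklpjs2zmcSnYVGChEdhQx5ALEdY3PjTre+0f8CnYXCpomu23rbKjYG/NE2HezFX7Na+oJvCqeLBQIePIQ0mWBUqt9WJhqSiY8ayVLyWllp+i0+OhDKTkF+8ZMbO3PnHwK46TpJdO1VMToWHx6qtvIPHdxuyn23J6u7aq6yJx8lwJBInKgYtxKddwNdeVHkpcI0sHUobQmpaZ1iFPk+tmIrFu4qr0N2hvXZ6uIfOaJmxPpOdd5iNlHakPB2sxq7Y5cO9zl1v1YhRIQ4lCQoq0Nm71qq6zpGOg6BHSn0kCSoQLVk6NTpPVVM6vcGK1N7EpJ7Ou0l7wJSST2eGYY2NdJWbHhhkvSFL7n05wH1h05WhoUvJCRs/oMl8daiK3r7U5q7X0IeTM303ADMYDB1Cl6nFmO7B0O7feY3MaHEdg64pQVE1TFgvT1clFg8kjypZ9uPTwcOun5y0yWnOIRiQyLeKYZ9Qe3ZNt2Fg17G54rnONJ8sADMrWtZ/ttF7ko4pLSMQkbWClrF5Q1Jkb01KcWVIDA8nK1kw+PnRwb+en291eGGPRyeU0qOyxpalZYCgpMLL0r3U0KfL7t3uAEyXATISgJwfinFAZTlCj72ls6GtUTdxglt3jGZ4EQkqOYJr5viwpqBYn4lvXl1xJzh2s6DF28rUrsrah6bSu5HL6uHp1tnDkx7dLCuwbaxmTYSFbW+kT79jiE2GdzBrfmZibzJDDhElSsu46u7dssK/mYiojZCqI1x9Z6S25ePcttrTPUi1p5DG4sDAy21pWDtzYD+FvriPQGFSQXZET5szGBEih110eFaUuEfCa6HAF72Fmsd8tZKMpHygsoWMRF9uKoBTqduAqHhJKRYSNzkVtmYi26CBZUVzRU54woCFk1xgVHA9radfDRwmYZ2FQUqHami3xZS2X5hyQLZCaaNjcq6xt4vOynnFV5ZqhrNAWSInhEBQgIxYZMNqus6rkWPBVkqeqFmn0nSduFx3xp3YMzq+R3mIRUFaN15Yq4ezzdHema3GhqdxS347KDkusVNPuZ2Gf0hKaklOgHNem8mYf8WdlYlhYjxRckxkZEtqtIyeya7Zk1BnmVCCTDVWb1RlSHxoN8Foga5rkG9itHebuISCJSJQlmE+pIc1bTgyjH9QbMOJkcuTfF9UflpMXkpWZ1pwYWaIhaqIf6eSbmlLgVV5bkZ7bYyIeJl5P4BBZm03b382OXBCxZGJKhhLunygzpezk6jFrtTTmci0kWyFk2eVl1Z5iF5sUpOSZZWdibGupIN0dWdURig0dmFHVJdabq6ZkW+gbnmYoLWURIRnYT03azZvV8Skw8Dh2bLavrmmf5+Fc4WSdUCQsGaIkKqSX2CBTq1oTmRyq36Uij1vZEx8h6uIeMWOPYuQZ5GbeZ63vKC4m2SmST1xcaGaU7BDIWA1vYWC1L27sm6UlotsMSlevZios5OVgGaLkadsPGxkXJp6"/>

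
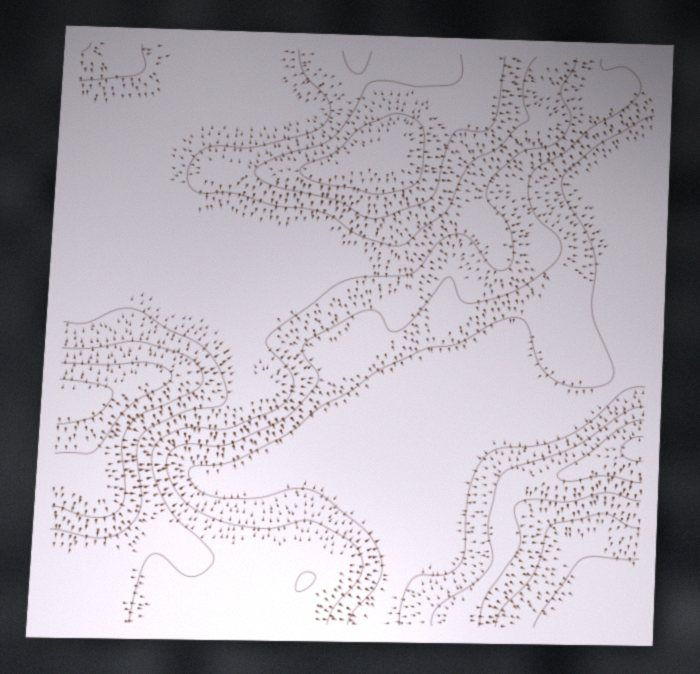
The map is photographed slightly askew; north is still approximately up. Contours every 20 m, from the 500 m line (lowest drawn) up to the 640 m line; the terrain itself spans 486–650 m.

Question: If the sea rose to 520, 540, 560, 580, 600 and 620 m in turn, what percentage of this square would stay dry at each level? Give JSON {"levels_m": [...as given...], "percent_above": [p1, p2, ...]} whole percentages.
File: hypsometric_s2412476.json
{"levels_m": [520, 540, 560, 580, 600, 620], "percent_above": [78, 63, 48, 20, 11, 4]}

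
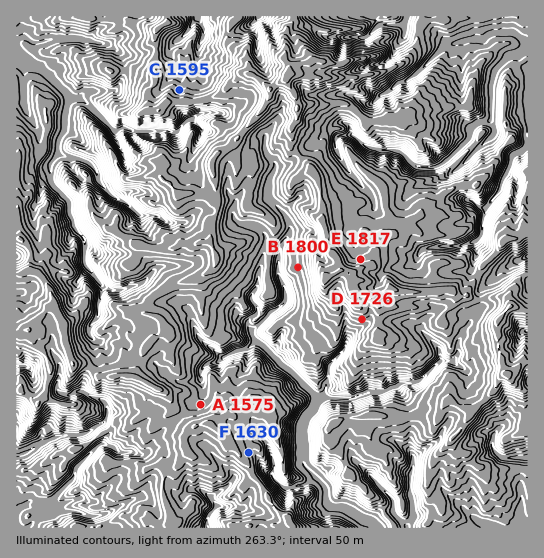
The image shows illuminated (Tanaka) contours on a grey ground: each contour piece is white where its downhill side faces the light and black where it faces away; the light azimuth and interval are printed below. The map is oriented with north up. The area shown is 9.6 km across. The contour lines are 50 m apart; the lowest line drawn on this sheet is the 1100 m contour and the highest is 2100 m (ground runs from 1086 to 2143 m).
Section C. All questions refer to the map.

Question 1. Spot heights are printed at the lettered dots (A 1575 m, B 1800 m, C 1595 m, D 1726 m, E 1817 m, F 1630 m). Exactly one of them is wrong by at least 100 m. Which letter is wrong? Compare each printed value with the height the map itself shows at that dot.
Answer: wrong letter B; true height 1600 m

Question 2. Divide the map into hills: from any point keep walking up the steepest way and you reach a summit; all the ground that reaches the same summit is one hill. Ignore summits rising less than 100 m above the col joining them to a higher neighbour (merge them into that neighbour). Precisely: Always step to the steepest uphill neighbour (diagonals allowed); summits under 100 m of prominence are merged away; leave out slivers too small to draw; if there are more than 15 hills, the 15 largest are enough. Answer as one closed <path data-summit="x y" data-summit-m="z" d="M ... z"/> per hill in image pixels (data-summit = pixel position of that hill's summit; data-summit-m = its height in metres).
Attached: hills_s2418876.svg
<path data-summit="287 75" data-summit-m="2143" d="M527 16l-329 0-10 15-19 18-16 0-12 6-16 0-18-11-16-3 2-7 6-6 15-4 5-5-1-3-101 0-1 239 19-3 5-5-7-26 2-16 4-4 2-15 9-6 18 21 1 13 7 15-7 10-1 10-8 9 0 16 7 7 10 1-4 9 0 8 9 9 8 5 7 2 6-28 16 4 23-7 5 9 8 8 19 0 12 7 6 7 5 20 25 22 23-8 12-8 13 11 9-9 4-10 0-8-8-14 10-10 0-11-8-23 3-18 9-14 2-9-6-11-16-16 0-20 8-12 14-4 27-24 8-6 5 0 6 5-1 11 11 20 22 24 6 10 0 6 3 2 7 0 12-6 20-20 20-6-1-12 11-7 9 10-1 3 4 8 2 14 6 5 7 1 5 5-6 4-6 11-12 3-4 3 3 20-20 0-11 2-6 8 0 6 8 8 9 2 36-2 6-14-1-15 4-3 4-8 2-22 15-19 5-15 8 2 3 4 1 10 11 6z"/><path data-summit="325 281" data-summit-m="2028" d="M331 133l-5 0-8 6-27 24-14 4-8 12-1 8 1 12 16 16 6 11-2 9-9 14-3 18 8 23 0 11-10 10 8 14 0 8-4 10-8 10 47 47 4-3 29 2 19-7 13 0 22-9 9 0 11-6 15-15 0-11-19-21 2-5 2-6 13-10 5 0 10 7 9-1 7 6 2 0-7-24 0-11 5-8 2-7-42 1-10-6-2-9 6-8 4-1 27-1-3-20 4-3 12-3 6-11 6-4-5-5-7-1-6-5-2-14-4-8 1-3-9-10-11 7 1 12-20 6-20 20-12 6-7 0-3-2 0-6-6-10-22-24-11-20 1-11z"/><path data-summit="29 330" data-summit-m="1903" d="M50 180l-9 6-2 15-4 4-2 16 7 26-5 5-19 5 0 197 6 1 21-13-2-9 8-7 3-5 1-11 8-17 10 2 4-3 8 0 19 8 5 6 1 8-5 9 6 11-5 9 15 9 15 0 8 3 9-6 4-10 15-15 13-9 18-18 2-14-3-9 3-7 20-9-26-23-5-20-6-7-12-7-19 0-8-8-5-9-23 7-16-4-6 28-10-3-12-10-2-11 3-8-9-2-6-4-1-19 8-9 1-10 7-10-7-15-1-13z"/><path data-summit="507 374" data-summit-m="1925" d="M527 257l-24 11-22 21 0 18-17 23-5 11 0 12-6 8-12 0-20 19-24 6 8 11 7 17 0 19-3 13 4 9 0 11-2 7 0 25 3 18 16-7 5-11 4-5 6-1 28 25 18 11 37-1-7-8-1-8 0-41 3-12-21-1-7-6-3-5 3-12 8-9 14-9 11-1z"/><path data-summit="210 425" data-summit-m="1766" d="M257 341l-12 8-15 4-15 10-10 2-5 9 3 9-2 14-46 42-4 10 10-1 4 5 0 21 12 21 6 1 7-7 11 0 10 8 6 8 26 3 10-21 16-11 4 0 12 12 18-3 12-8-8-8-4-10 0-34 2-7 10-11 2-8-28-30z"/><path data-summit="289 519" data-summit-m="1747" d="M273 476l-10 3-10 8-10 21-25-3-10 13 0 9 119 0-2-10 4-11-2-4-2-15-10-10-12 8-18 3z"/><path data-summit="503 242" data-summit-m="1787" d="M507 175l-4 4-3 11-15 19-2 22-4 8-4 3 1 15-4 13 17 10 2 0 12-12 25-11 0-59-11-7-1-10z"/><path data-summit="158 29" data-summit-m="1680" d="M197 16l-78 0-5 8-15 4-6 6-2 7 16 3 18 11 16 0 12-6 16 0 19-18 9-13z"/>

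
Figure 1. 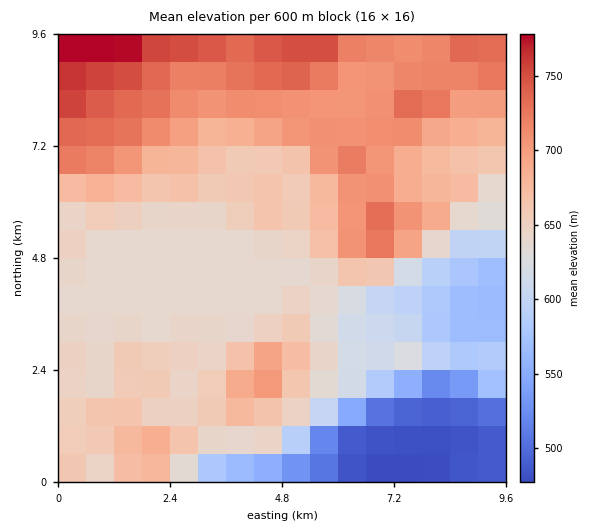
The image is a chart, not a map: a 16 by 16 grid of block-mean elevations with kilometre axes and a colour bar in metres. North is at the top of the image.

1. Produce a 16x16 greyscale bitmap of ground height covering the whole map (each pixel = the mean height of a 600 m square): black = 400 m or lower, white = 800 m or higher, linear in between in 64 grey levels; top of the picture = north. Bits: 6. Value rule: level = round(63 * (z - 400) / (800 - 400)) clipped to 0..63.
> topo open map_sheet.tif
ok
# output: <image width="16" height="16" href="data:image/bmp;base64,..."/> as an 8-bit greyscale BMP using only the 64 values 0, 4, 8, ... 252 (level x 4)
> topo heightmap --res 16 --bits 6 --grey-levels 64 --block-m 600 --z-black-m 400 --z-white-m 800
<image width="16" height="16" href="data:image/bmp;base64,Qk02BQAAAAAAADYEAAAoAAAAEAAAABAAAAABAAgAAAAAAAABAAATCwAAEwsAAAABAAAAAAAAAAAAAAEBAQACAgIAAwMDAAQEBAAFBQUABgYGAAcHBwAICAgACQkJAAoKCgALCwsADAwMAA0NDQAODg4ADw8PABAQEAAREREAEhISABMTEwAUFBQAFRUVABYWFgAXFxcAGBgYABkZGQAaGhoAGxsbABwcHAAdHR0AHh4eAB8fHwAgICAAISEhACIiIgAjIyMAJCQkACUlJQAmJiYAJycnACgoKAApKSkAKioqACsrKwAsLCwALS0tAC4uLgAvLy8AMDAwADExMQAyMjIAMzMzADQ0NAA1NTUANjY2ADc3NwA4ODgAOTk5ADo6OgA7OzsAPDw8AD09PQA+Pj4APz8/AEBAQABBQUEAQkJCAENDQwBEREQARUVFAEZGRgBHR0cASEhIAElJSQBKSkoAS0tLAExMTABNTU0ATk5OAE9PTwBQUFAAUVFRAFJSUgBTU1MAVFRUAFVVVQBWVlYAV1dXAFhYWABZWVkAWlpaAFtbWwBcXFwAXV1dAF5eXgBfX18AYGBgAGFhYQBiYmIAY2NjAGRkZABlZWUAZmZmAGdnZwBoaGgAaWlpAGpqagBra2sAbGxsAG1tbQBubm4Ab29vAHBwcABxcXEAcnJyAHNzcwB0dHQAdXV1AHZ2dgB3d3cAeHh4AHl5eQB6enoAe3t7AHx8fAB9fX0Afn5+AH9/fwCAgIAAgYGBAIKCggCDg4MAhISEAIWFhQCGhoYAh4eHAIiIiACJiYkAioqKAIuLiwCMjIwAjY2NAI6OjgCPj48AkJCQAJGRkQCSkpIAk5OTAJSUlACVlZUAlpaWAJeXlwCYmJgAmZmZAJqamgCbm5sAnJycAJ2dnQCenp4An5+fAKCgoAChoaEAoqKiAKOjowCkpKQApaWlAKampgCnp6cAqKioAKmpqQCqqqoAq6urAKysrACtra0Arq6uAK+vrwCwsLAAsbGxALKysgCzs7MAtLS0ALW1tQC2trYAt7e3ALi4uAC5ubkAurq6ALu7uwC8vLwAvb29AL6+vgC/v78AwMDAAMHBwQDCwsIAw8PDAMTExADFxcUAxsbGAMfHxwDIyMgAycnJAMrKygDLy8sAzMzMAM3NzQDOzs4Az8/PANDQ0ADR0dEA0tLSANPT0wDU1NQA1dXVANbW1gDX19cA2NjYANnZ2QDa2toA29vbANzc3ADd3d0A3t7eAN/f3wDg4OAA4eHhAOLi4gDj4+MA5OTkAOXl5QDm5uYA5+fnAOjo6ADp6ekA6urqAOvr6wDs7OwA7e3tAO7u7gDv7+8A8PDwAPHx8QDy8vIA8/PzAPT09AD19fUA9vb2APf39wD4+PgA+fn5APr6+gD7+/sA/Pz8AP39/QD+/v4A////AKScrLCUcGhgUEQ0MDAwNDigpKy0qJiYnHhMODQ0NDQ4oKSonJykrKicgFxAPDg8QJyYoKScoLjApJSIdGBMVGycmKSgnJiouKyYiIiMfHR0mJiYmJiYmJyklIiEgHBoaJiYmJiYmJiYnJSMgHx0aGiYmJiYmJiYmJSYqKSIeHBsnJiYmJiYmJicrMDMuJh8gJygnJiYmKCopKzA0MC0mJCssKyoqKSkqKCwwMS0sKyYzMjAsLCopKSowMzAtKyopNTU0MS8sLS4wMTExMS4tLDg2NTQxMDExMTAwMTUzLy85ODc1MjM0NTUzMDAyMjIzPDw7ODc2NTY3NzIyMTI1NA="/>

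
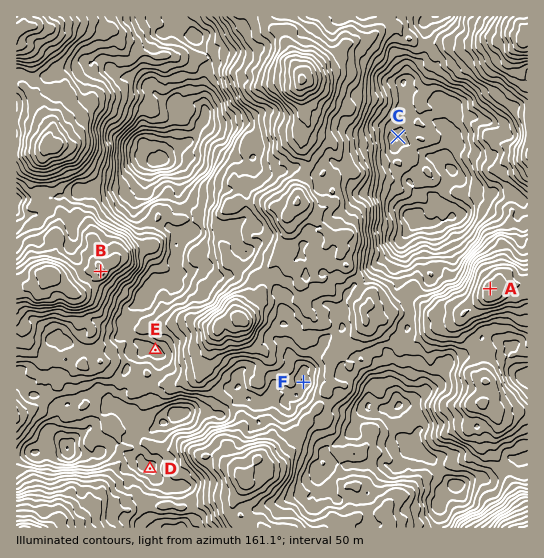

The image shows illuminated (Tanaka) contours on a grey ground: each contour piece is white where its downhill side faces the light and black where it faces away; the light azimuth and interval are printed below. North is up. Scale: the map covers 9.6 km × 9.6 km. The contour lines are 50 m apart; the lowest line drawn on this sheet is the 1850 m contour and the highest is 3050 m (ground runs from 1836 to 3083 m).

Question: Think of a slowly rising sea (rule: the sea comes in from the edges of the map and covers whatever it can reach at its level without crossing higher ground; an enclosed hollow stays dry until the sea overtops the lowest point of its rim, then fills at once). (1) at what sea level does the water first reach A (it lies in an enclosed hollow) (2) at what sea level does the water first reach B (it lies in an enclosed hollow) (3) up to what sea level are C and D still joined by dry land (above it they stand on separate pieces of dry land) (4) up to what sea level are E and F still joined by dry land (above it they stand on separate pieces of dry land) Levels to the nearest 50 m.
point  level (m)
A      2100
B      2200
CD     2450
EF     2550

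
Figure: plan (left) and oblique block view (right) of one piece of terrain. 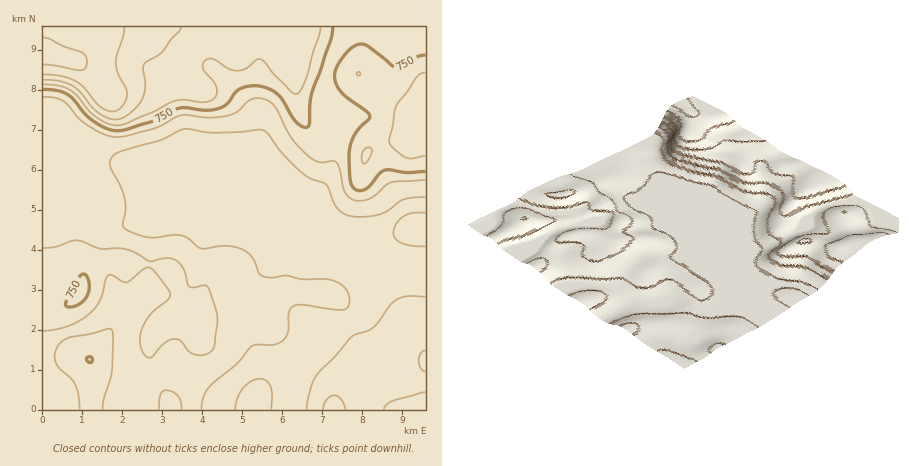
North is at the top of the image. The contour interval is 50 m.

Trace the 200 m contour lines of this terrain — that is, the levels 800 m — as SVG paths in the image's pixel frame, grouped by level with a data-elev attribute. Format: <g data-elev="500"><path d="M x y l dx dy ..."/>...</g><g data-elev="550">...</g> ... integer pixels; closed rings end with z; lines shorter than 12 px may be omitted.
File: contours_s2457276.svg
<g data-elev="800"><path d="M363 164l3-2 5-8 1-4-2-2-4 0-4 4 0 6z"/><path d="M42 84l16 2 11 4 7 5 12 15 7 6 11 7 10 2 12-2 48-22 8-1 20 2 9-2 4-6-1-8-2-5-9-9-2-6 1-5 6-2 6 1 14 9 6 2 10-3 12-9 4 1 28 31 6 3 6-5 4-11 13-44 2-8"/><path d="M426 72l-6 2-4 3-20 28-7 35 3 6 14 11 6 1 14-2"/></g>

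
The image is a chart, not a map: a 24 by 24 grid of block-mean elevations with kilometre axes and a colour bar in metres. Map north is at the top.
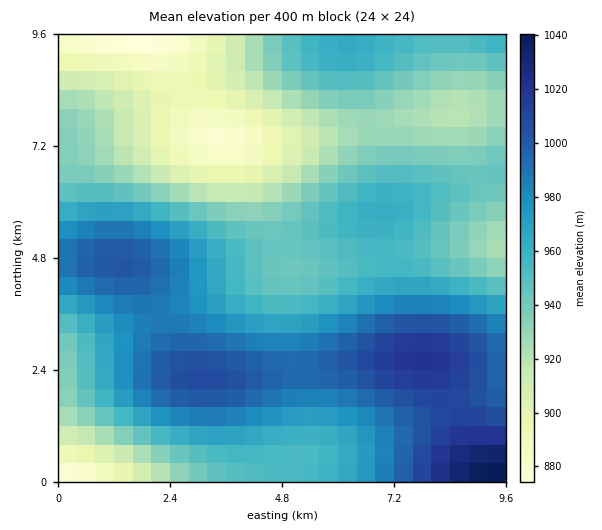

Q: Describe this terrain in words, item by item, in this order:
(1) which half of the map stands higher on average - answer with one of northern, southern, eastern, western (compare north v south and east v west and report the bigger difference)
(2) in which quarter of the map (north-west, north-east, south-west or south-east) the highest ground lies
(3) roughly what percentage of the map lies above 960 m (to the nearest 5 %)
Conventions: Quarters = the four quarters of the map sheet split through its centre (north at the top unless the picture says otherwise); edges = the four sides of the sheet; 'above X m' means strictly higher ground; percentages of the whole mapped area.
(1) On average the southern half of the map is the higher ground.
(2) Look to the south-east quarter for the highest ground.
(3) About 40 % of the map lies above 960 m.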